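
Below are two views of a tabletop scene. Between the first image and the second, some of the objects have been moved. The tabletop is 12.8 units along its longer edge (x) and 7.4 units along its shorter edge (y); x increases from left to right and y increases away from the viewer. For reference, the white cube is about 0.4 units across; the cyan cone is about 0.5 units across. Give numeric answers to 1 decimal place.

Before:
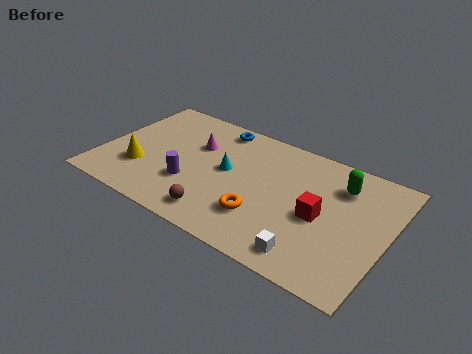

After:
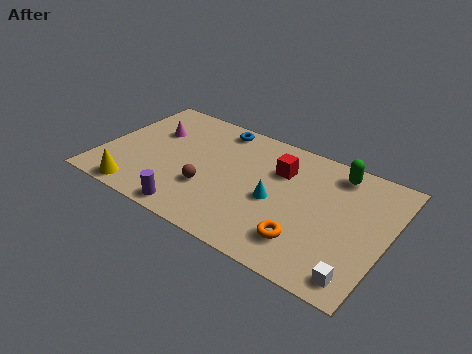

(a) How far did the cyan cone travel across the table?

2.4

From (5.6, 4.0) to (7.9, 3.3), the cyan cone covered √(2.3² + 0.7²) ≈ 2.4 units.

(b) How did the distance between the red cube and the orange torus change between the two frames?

+1.2

The distance was about 2.7 in the first image and 3.9 in the second, so they moved 1.2 units further apart.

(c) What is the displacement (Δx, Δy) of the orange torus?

(2.0, -0.4)

The orange torus was at about (7.5, 2.1) and moved to about (9.5, 1.7).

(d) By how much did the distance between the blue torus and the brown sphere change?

-1.4

They were about 5.4 units apart before and 4.0 after — 1.4 units closer together.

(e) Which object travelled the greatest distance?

the red cube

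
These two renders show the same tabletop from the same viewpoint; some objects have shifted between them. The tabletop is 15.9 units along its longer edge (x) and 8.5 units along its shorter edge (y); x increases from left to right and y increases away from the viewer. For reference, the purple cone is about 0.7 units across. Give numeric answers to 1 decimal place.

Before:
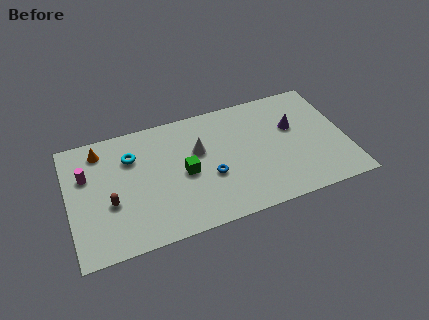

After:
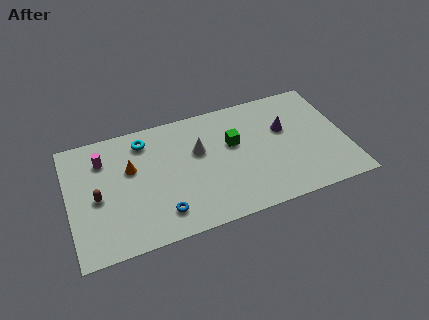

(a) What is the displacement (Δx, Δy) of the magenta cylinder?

(1.0, 0.8)

The magenta cylinder was at about (1.1, 5.6) and moved to about (2.1, 6.4).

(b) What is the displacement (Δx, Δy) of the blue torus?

(-2.9, -1.6)

From the two frames, the blue torus sits at roughly (8.0, 3.3) before and (5.1, 1.7) after.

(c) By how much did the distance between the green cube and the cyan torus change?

+1.7

Before: roughly 3.6 units apart; after: 5.3. That's 1.7 units further apart.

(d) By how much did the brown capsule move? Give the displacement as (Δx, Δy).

(-0.7, 0.6)

The brown capsule started near (2.3, 3.3) and ended near (1.6, 3.9).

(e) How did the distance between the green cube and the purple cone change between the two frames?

-3.5

Before: roughly 6.5 units apart; after: 3.0. That's 3.5 units closer together.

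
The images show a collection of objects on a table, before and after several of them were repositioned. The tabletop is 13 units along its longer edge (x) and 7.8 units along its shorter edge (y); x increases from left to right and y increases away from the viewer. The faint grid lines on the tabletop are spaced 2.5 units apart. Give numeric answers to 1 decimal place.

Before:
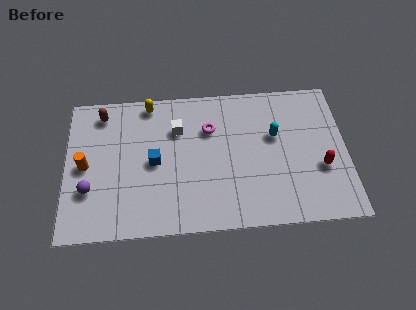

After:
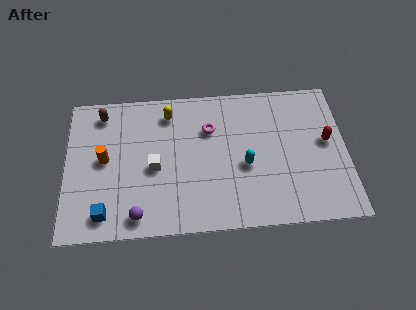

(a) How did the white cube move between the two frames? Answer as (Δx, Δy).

(-1.1, -2.0)

The white cube started near (5.2, 5.5) and ended near (4.1, 3.5).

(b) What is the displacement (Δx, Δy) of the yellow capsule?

(0.9, -0.6)

From the two frames, the yellow capsule sits at roughly (3.9, 7.0) before and (4.8, 6.4) after.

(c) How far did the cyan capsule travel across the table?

2.1

The cyan capsule moved from about (9.7, 4.8) to (8.3, 3.3), a distance of √(1.4² + 1.5²) ≈ 2.1.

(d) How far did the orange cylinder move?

0.9

From (0.9, 3.8) to (1.8, 4.1), the orange cylinder covered √(0.9² + 0.3²) ≈ 0.9 units.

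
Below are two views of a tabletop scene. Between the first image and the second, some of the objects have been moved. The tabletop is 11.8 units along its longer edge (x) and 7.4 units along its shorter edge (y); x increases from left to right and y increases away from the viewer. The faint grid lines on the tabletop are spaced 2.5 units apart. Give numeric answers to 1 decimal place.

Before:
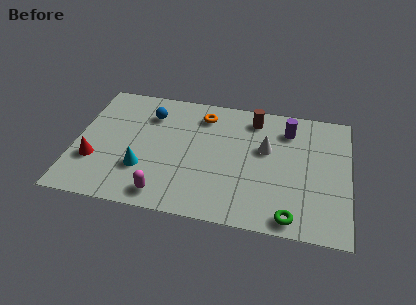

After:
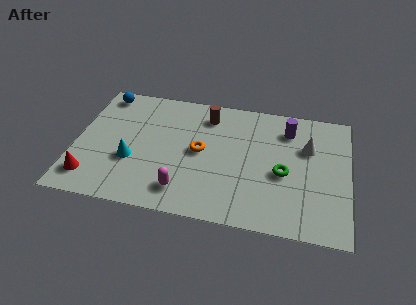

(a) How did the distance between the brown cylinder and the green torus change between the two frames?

-1.3

Before: roughly 5.7 units apart; after: 4.4. That's 1.3 units closer together.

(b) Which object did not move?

the purple cylinder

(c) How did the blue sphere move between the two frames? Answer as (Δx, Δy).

(-2.1, 0.9)

The blue sphere started near (3.1, 5.6) and ended near (1.0, 6.5).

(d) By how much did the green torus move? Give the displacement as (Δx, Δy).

(-0.4, 2.4)

The green torus started near (9.4, 0.8) and ended near (9.0, 3.2).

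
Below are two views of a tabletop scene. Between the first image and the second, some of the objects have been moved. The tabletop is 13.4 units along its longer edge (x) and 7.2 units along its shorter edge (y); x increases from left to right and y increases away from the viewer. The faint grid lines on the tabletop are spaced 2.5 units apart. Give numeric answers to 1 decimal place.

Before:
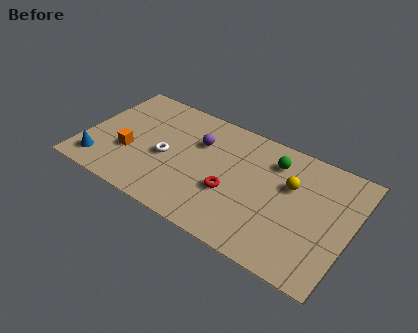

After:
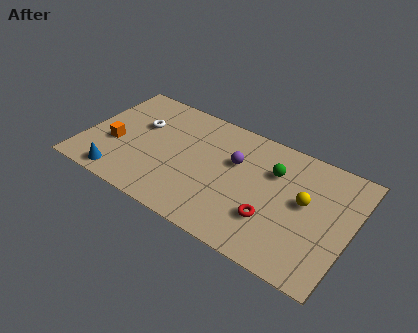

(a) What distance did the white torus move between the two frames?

2.1

The white torus moved from about (4.2, 3.2) to (2.6, 4.6), a distance of √(1.6² + 1.4²) ≈ 2.1.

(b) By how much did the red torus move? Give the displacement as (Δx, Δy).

(2.1, -0.5)

The red torus started near (7.6, 2.7) and ended near (9.7, 2.2).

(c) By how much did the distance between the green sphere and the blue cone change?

-1.0

The distance was about 9.3 in the first image and 8.3 in the second, so they moved 1.0 units closer together.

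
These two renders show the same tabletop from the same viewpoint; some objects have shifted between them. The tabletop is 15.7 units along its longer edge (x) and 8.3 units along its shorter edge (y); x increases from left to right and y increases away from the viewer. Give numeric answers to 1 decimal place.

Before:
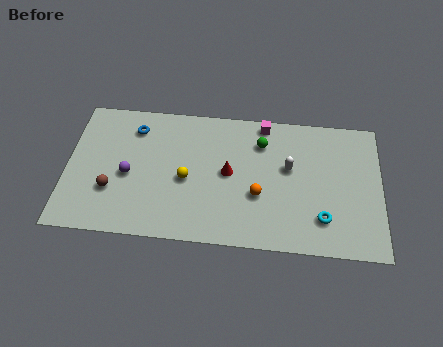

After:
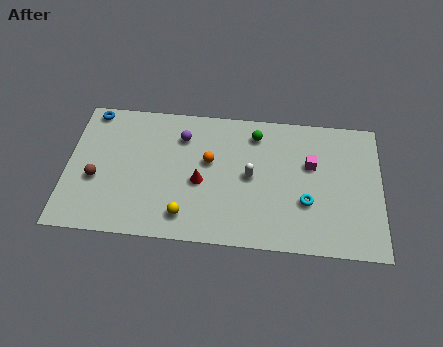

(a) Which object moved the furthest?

the purple sphere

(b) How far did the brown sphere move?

1.0

The brown sphere moved from about (2.3, 2.7) to (1.5, 3.3), a distance of √(0.8² + 0.6²) ≈ 1.0.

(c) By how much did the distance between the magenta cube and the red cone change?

+2.1

The distance was about 3.6 in the first image and 5.7 in the second, so they moved 2.1 units further apart.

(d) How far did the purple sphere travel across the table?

3.7

From (3.1, 3.7) to (5.7, 6.3), the purple sphere covered √(2.6² + 2.6²) ≈ 3.7 units.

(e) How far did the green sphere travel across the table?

0.6

The green sphere was near (9.7, 6.3) before and (9.4, 6.8) after, so it travelled √(0.3² + 0.5²) ≈ 0.6 units.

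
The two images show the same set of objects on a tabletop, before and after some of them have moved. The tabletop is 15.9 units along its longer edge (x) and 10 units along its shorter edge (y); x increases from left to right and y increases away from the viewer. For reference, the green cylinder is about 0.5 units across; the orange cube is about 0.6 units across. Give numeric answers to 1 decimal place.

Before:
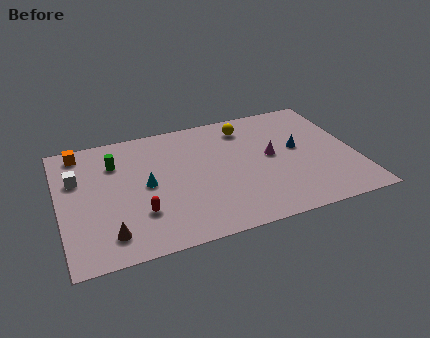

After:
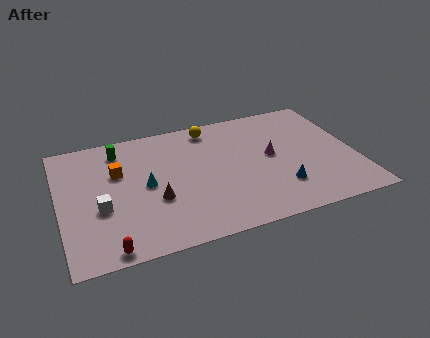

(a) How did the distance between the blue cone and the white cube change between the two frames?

-2.4

Before: roughly 12.0 units apart; after: 9.6. That's 2.4 units closer together.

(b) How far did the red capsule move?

2.8

From (4.1, 2.9) to (2.3, 0.8), the red capsule covered √(1.8² + 2.1²) ≈ 2.8 units.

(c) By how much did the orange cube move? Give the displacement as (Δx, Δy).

(1.9, -2.3)

The orange cube started near (1.3, 8.8) and ended near (3.2, 6.5).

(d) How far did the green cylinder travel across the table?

1.0

The green cylinder was near (3.1, 7.3) before and (3.4, 8.3) after, so it travelled √(0.3² + 1.0²) ≈ 1.0 units.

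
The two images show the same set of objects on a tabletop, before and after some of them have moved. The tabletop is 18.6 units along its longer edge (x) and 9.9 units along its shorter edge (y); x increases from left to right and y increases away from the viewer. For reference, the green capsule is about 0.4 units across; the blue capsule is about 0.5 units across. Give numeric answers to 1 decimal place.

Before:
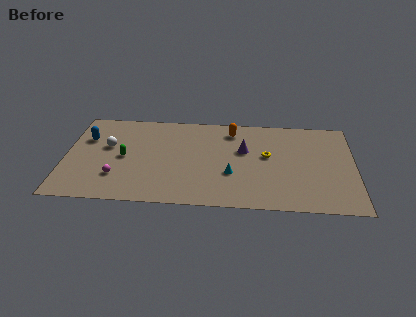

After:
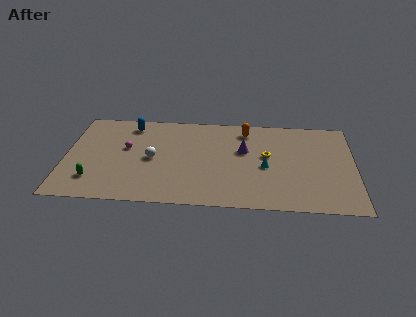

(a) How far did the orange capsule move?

0.9

The orange capsule moved from about (10.7, 8.2) to (11.6, 8.3), a distance of √(0.9² + 0.1²) ≈ 0.9.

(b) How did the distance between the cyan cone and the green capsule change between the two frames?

+4.2

The distance was about 7.0 in the first image and 11.2 in the second, so they moved 4.2 units further apart.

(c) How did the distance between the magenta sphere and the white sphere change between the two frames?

-1.3

The distance was about 3.3 in the first image and 2.0 in the second, so they moved 1.3 units closer together.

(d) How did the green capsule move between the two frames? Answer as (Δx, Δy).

(-1.9, -2.5)

From the two frames, the green capsule sits at roughly (3.8, 4.8) before and (1.9, 2.3) after.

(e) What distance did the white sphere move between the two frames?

3.1

From (2.7, 5.9) to (5.6, 4.8), the white sphere covered √(2.9² + 1.1²) ≈ 3.1 units.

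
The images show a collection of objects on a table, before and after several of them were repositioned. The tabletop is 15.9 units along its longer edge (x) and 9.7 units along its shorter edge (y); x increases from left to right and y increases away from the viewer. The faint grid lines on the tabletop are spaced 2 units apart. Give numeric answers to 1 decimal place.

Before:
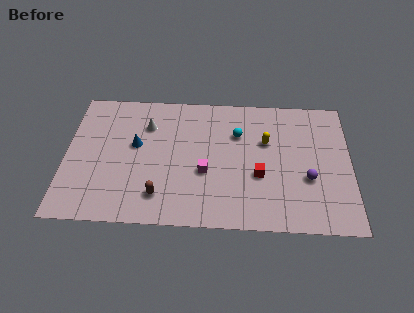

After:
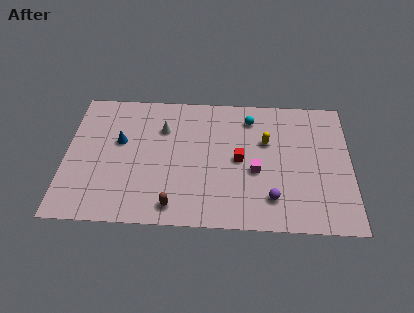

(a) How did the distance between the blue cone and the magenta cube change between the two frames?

+3.5

Before: roughly 4.3 units apart; after: 7.8. That's 3.5 units further apart.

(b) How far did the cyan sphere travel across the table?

1.4

The cyan sphere was near (9.6, 6.7) before and (10.3, 7.9) after, so it travelled √(0.7² + 1.2²) ≈ 1.4 units.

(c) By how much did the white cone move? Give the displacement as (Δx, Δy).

(0.9, -0.2)

The white cone started near (4.5, 7.1) and ended near (5.4, 6.9).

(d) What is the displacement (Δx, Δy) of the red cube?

(-1.1, 1.1)

The red cube started near (10.8, 3.7) and ended near (9.7, 4.8).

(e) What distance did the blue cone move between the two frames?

0.9

The blue cone moved from about (3.9, 5.6) to (3.0, 5.8), a distance of √(0.9² + 0.2²) ≈ 0.9.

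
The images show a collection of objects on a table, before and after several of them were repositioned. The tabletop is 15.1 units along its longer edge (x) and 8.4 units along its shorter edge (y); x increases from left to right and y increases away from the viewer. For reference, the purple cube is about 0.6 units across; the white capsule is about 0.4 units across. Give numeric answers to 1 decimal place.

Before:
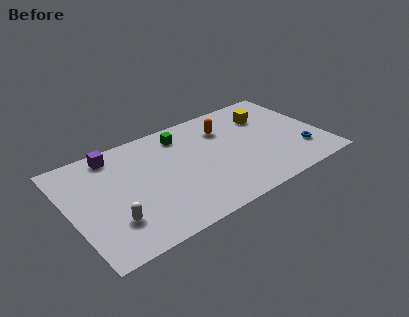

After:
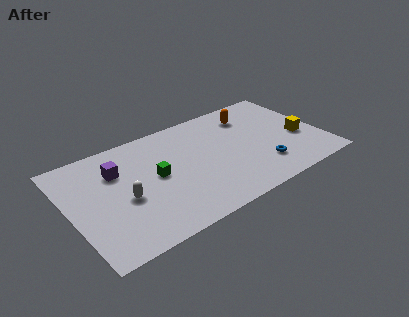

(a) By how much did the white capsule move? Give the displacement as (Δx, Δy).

(0.9, 1.3)

The white capsule started near (2.2, 2.3) and ended near (3.1, 3.6).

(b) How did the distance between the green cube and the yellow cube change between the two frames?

+3.6

Before: roughly 5.2 units apart; after: 8.8. That's 3.6 units further apart.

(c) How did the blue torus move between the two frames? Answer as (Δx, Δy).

(-2.4, -0.1)

From the two frames, the blue torus sits at roughly (13.6, 2.2) before and (11.2, 2.1) after.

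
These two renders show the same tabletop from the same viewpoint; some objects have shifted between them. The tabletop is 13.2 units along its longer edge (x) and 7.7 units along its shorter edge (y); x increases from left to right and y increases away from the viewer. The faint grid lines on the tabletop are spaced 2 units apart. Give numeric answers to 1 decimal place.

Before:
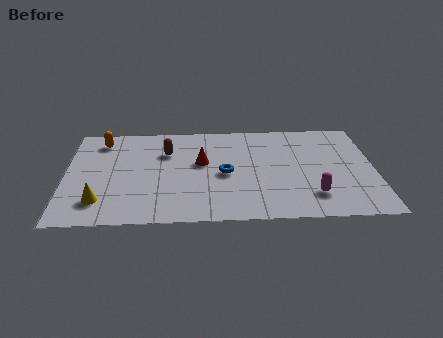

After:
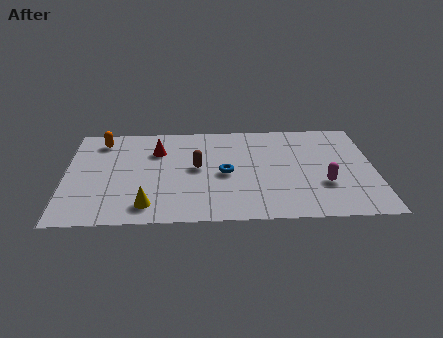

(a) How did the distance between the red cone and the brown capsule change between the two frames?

+0.5

Before: roughly 1.7 units apart; after: 2.2. That's 0.5 units further apart.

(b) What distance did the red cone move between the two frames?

2.1

The red cone moved from about (5.8, 4.5) to (3.9, 5.5), a distance of √(1.9² + 1.0²) ≈ 2.1.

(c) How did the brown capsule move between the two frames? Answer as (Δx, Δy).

(1.3, -1.3)

From the two frames, the brown capsule sits at roughly (4.3, 5.4) before and (5.6, 4.1) after.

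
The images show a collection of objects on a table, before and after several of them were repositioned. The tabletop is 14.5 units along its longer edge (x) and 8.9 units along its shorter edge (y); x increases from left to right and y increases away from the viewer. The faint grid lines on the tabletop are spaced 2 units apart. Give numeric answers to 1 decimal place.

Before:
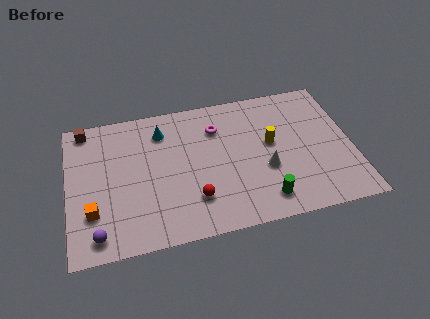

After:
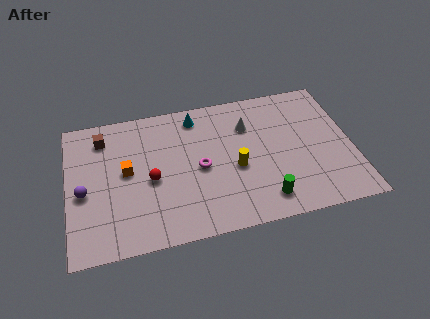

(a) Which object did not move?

the green cylinder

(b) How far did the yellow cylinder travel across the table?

2.2

The yellow cylinder was near (10.4, 5.0) before and (8.5, 3.8) after, so it travelled √(1.9² + 1.2²) ≈ 2.2 units.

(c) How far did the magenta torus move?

2.6

From (7.7, 6.6) to (6.7, 4.2), the magenta torus covered √(1.0² + 2.4²) ≈ 2.6 units.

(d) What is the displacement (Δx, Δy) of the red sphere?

(-2.1, 1.7)

The red sphere was at about (6.3, 2.3) and moved to about (4.2, 4.0).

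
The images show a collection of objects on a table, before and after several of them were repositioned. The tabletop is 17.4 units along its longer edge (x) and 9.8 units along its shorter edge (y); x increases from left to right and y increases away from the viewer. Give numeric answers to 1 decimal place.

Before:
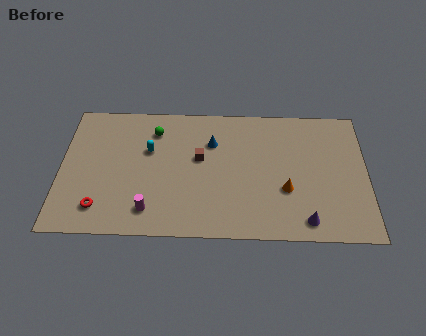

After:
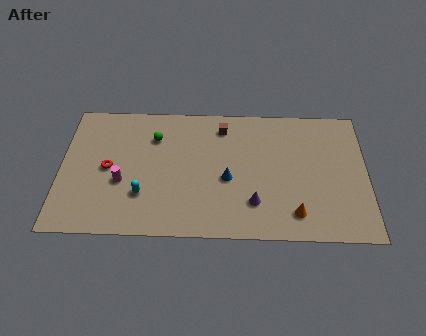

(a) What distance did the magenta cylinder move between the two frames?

2.6

From (5.1, 1.8) to (3.5, 3.8), the magenta cylinder covered √(1.6² + 2.0²) ≈ 2.6 units.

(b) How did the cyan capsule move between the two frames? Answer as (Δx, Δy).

(-0.3, -3.3)

The cyan capsule started near (5.0, 6.2) and ended near (4.7, 2.9).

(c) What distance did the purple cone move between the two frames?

3.1

The purple cone moved from about (13.9, 1.3) to (11.0, 2.5), a distance of √(2.9² + 1.2²) ≈ 3.1.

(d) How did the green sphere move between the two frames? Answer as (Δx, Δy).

(0.0, -0.5)

From the two frames, the green sphere sits at roughly (5.3, 7.7) before and (5.3, 7.2) after.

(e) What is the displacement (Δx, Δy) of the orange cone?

(0.5, -1.7)

The orange cone started near (12.8, 3.5) and ended near (13.3, 1.8).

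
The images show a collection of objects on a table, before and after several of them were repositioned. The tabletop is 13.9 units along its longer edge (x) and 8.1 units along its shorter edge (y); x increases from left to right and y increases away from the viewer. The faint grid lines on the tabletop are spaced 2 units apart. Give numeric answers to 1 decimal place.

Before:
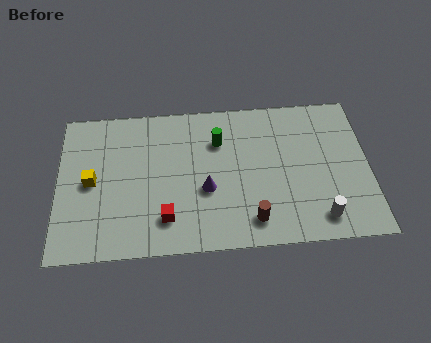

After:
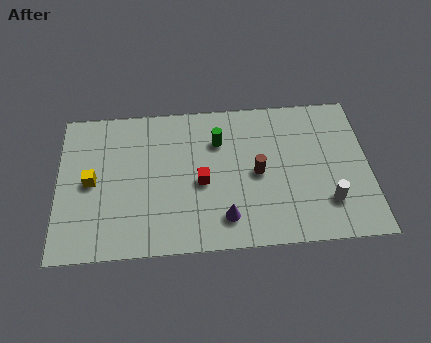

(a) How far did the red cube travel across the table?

2.4

From (4.8, 1.8) to (6.4, 3.6), the red cube covered √(1.6² + 1.8²) ≈ 2.4 units.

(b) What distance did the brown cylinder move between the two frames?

2.5

The brown cylinder was near (8.6, 1.4) before and (8.9, 3.9) after, so it travelled √(0.3² + 2.5²) ≈ 2.5 units.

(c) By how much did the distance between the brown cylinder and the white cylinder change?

+0.6

The distance was about 3.0 in the first image and 3.6 in the second, so they moved 0.6 units further apart.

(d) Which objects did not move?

the green cylinder and the yellow cube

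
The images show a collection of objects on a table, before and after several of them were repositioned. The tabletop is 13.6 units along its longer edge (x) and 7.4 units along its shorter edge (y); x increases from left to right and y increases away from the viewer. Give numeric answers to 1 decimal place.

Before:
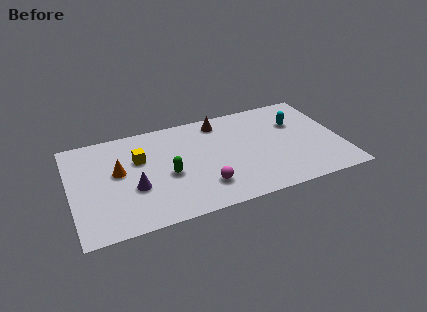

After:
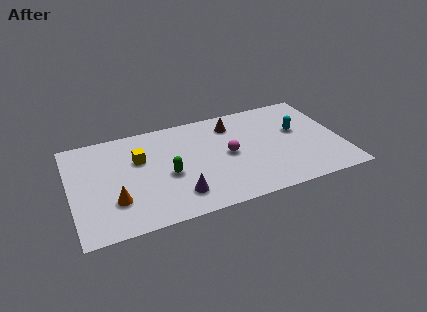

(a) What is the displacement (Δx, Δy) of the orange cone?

(-0.3, -2.0)

The orange cone was at about (2.4, 4.2) and moved to about (2.1, 2.2).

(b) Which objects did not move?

the green capsule and the yellow cube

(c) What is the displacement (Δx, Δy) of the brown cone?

(0.6, -0.4)

The brown cone started near (7.7, 6.3) and ended near (8.3, 5.9).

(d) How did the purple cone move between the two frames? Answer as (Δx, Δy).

(2.1, -1.2)

From the two frames, the purple cone sits at roughly (3.1, 2.8) before and (5.2, 1.6) after.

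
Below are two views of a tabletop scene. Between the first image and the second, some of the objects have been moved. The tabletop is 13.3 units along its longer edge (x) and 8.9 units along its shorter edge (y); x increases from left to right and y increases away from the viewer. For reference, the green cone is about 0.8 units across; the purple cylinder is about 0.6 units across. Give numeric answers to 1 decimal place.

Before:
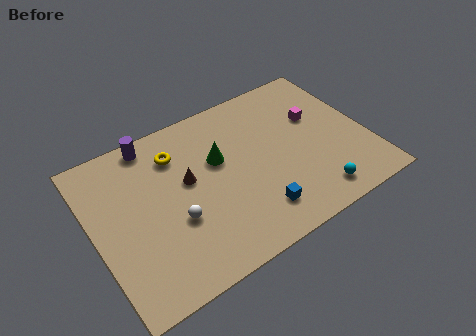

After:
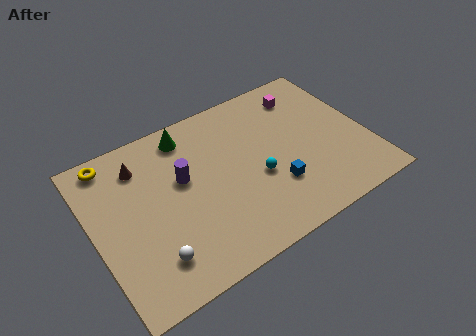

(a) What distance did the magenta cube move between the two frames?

1.6

From (11.1, 5.6) to (10.8, 7.2), the magenta cube covered √(0.3² + 1.6²) ≈ 1.6 units.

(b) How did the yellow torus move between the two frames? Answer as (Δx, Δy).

(-3.0, 1.1)

The yellow torus was at about (4.3, 6.8) and moved to about (1.3, 7.9).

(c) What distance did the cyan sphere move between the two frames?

3.3

The cyan sphere was near (10.2, 1.3) before and (7.8, 3.6) after, so it travelled √(2.4² + 2.3²) ≈ 3.3 units.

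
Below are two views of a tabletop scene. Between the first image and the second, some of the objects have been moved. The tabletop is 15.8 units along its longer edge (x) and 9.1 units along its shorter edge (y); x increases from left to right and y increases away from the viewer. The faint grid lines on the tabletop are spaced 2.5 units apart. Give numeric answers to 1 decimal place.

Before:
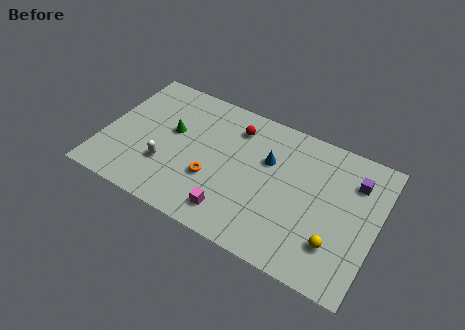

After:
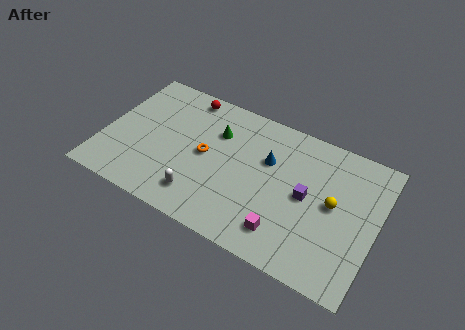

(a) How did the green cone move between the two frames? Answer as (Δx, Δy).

(2.5, 1.1)

The green cone started near (3.8, 5.3) and ended near (6.3, 6.4).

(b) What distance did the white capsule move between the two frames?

2.5

From (3.8, 2.9) to (6.0, 1.8), the white capsule covered √(2.2² + 1.1²) ≈ 2.5 units.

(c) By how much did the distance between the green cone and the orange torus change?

-1.6

Before: roughly 3.4 units apart; after: 1.8. That's 1.6 units closer together.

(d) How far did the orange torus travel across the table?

1.5

The orange torus moved from about (6.5, 3.2) to (5.9, 4.6), a distance of √(0.6² + 1.4²) ≈ 1.5.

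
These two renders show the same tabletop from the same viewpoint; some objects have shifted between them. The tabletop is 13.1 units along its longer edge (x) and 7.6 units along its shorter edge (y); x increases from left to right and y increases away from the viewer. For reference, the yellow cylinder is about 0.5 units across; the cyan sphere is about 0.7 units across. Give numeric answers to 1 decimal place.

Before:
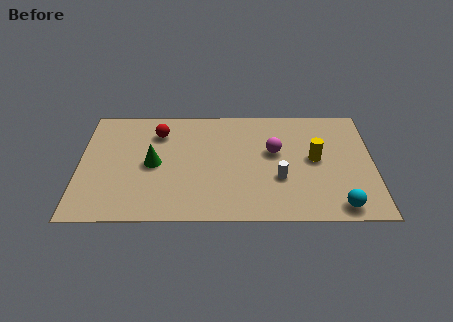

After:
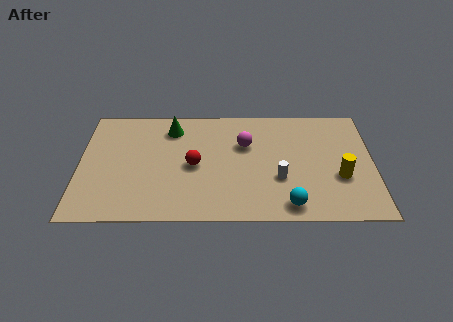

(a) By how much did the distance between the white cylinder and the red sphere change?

-2.3

They were about 6.2 units apart before and 3.9 after — 2.3 units closer together.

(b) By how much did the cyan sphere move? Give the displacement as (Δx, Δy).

(-2.2, 0.1)

The cyan sphere was at about (11.5, 0.9) and moved to about (9.3, 1.0).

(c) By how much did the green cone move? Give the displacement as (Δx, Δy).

(0.8, 2.4)

The green cone started near (3.3, 3.7) and ended near (4.1, 6.1).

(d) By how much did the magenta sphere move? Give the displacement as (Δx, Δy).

(-1.3, 0.5)

The magenta sphere started near (8.7, 4.5) and ended near (7.4, 5.0).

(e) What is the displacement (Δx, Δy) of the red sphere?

(1.6, -2.2)

From the two frames, the red sphere sits at roughly (3.5, 5.8) before and (5.1, 3.6) after.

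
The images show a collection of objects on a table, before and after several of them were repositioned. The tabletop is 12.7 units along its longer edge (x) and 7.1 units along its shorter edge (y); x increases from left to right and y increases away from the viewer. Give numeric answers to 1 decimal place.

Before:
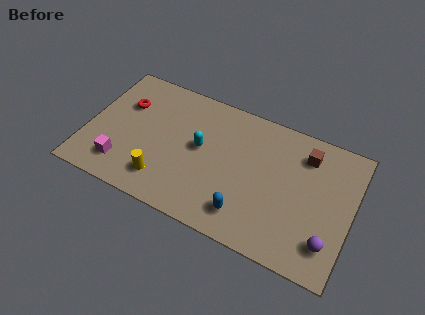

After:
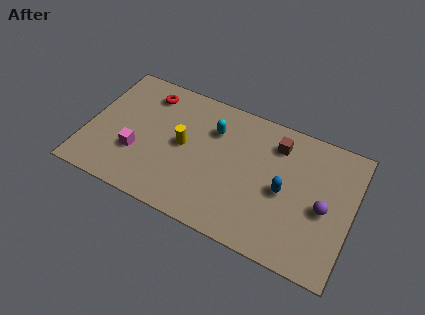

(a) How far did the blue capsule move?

2.5

The blue capsule moved from about (7.9, 1.4) to (9.5, 3.3), a distance of √(1.6² + 1.9²) ≈ 2.5.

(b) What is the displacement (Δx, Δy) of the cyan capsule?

(0.5, 1.2)

The cyan capsule started near (5.4, 3.9) and ended near (5.9, 5.1).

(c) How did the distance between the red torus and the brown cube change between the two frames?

-2.4

Before: roughly 8.7 units apart; after: 6.3. That's 2.4 units closer together.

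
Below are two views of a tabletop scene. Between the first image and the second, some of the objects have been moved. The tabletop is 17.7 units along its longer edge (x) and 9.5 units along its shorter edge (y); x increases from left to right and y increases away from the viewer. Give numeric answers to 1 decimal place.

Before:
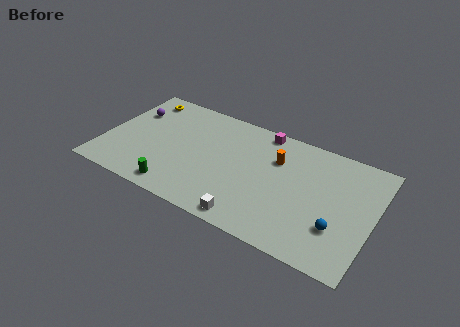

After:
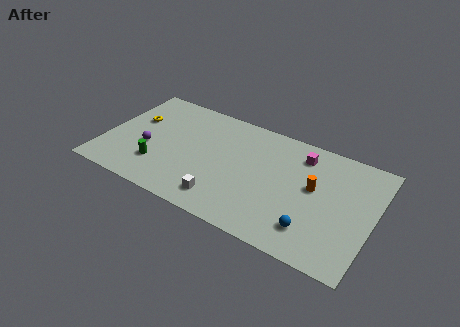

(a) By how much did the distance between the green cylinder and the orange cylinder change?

+2.4

Before: roughly 8.0 units apart; after: 10.4. That's 2.4 units further apart.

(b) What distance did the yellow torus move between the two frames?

2.1

The yellow torus moved from about (1.8, 8.1) to (1.7, 6.0), a distance of √(0.1² + 2.1²) ≈ 2.1.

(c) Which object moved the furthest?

the purple sphere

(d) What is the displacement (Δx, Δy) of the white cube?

(-1.9, 0.7)

From the two frames, the white cube sits at roughly (10.2, 1.0) before and (8.3, 1.7) after.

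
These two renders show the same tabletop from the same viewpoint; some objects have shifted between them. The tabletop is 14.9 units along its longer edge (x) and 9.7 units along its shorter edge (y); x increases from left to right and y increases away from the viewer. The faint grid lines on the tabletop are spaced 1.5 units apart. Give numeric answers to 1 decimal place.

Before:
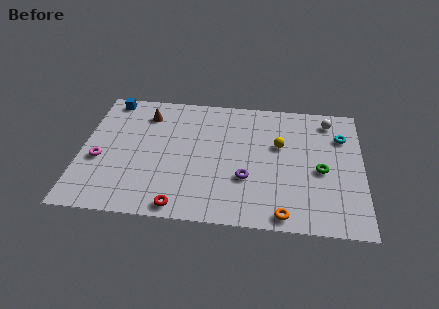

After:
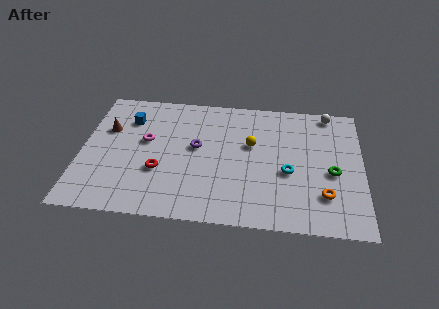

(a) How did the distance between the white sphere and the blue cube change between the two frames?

-1.0

The distance was about 11.8 in the first image and 10.8 in the second, so they moved 1.0 units closer together.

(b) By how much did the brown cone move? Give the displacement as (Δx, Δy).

(-2.0, -1.4)

From the two frames, the brown cone sits at roughly (3.3, 7.7) before and (1.3, 6.3) after.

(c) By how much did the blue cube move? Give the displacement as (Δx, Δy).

(1.1, -1.5)

The blue cube was at about (1.3, 8.7) and moved to about (2.4, 7.2).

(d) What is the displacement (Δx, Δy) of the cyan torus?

(-2.8, -3.0)

The cyan torus was at about (13.8, 7.0) and moved to about (11.0, 4.0).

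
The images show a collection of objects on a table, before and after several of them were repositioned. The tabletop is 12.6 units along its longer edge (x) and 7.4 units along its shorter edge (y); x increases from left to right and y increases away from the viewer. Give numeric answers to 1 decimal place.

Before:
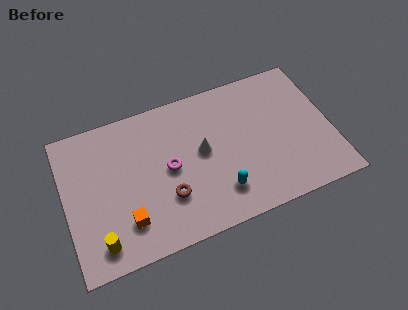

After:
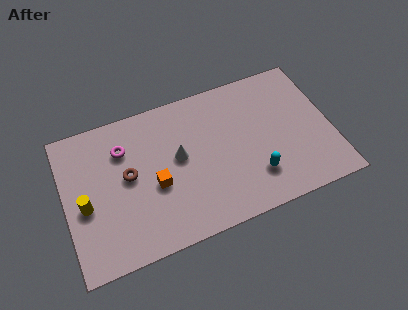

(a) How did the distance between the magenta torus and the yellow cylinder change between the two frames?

-1.3

They were about 4.3 units apart before and 3.0 after — 1.3 units closer together.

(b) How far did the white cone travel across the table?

1.1

From (6.5, 4.0) to (5.4, 4.1), the white cone covered √(1.1² + 0.1²) ≈ 1.1 units.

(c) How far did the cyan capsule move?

1.7

From (7.1, 1.7) to (8.8, 1.9), the cyan capsule covered √(1.7² + 0.2²) ≈ 1.7 units.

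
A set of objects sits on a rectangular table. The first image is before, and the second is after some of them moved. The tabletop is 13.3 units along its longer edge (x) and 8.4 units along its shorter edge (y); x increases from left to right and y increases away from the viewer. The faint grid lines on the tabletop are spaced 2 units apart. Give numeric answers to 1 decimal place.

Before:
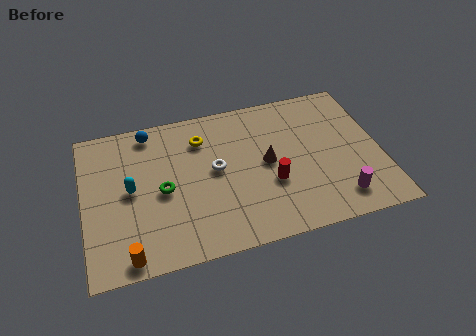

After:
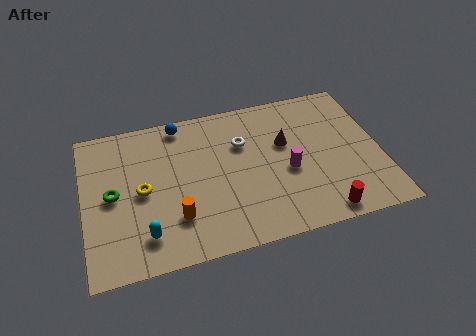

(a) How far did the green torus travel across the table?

2.2

The green torus moved from about (3.5, 3.9) to (1.3, 4.2), a distance of √(2.2² + 0.3²) ≈ 2.2.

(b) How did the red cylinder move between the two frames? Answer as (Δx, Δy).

(2.1, -2.2)

From the two frames, the red cylinder sits at roughly (8.3, 3.1) before and (10.4, 0.9) after.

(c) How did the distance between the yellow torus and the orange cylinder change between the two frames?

-4.4

Before: roughly 6.7 units apart; after: 2.3. That's 4.4 units closer together.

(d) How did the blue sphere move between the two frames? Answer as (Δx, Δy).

(1.4, 0.1)

The blue sphere started near (3.1, 7.4) and ended near (4.5, 7.5).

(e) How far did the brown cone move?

1.3

From (8.2, 4.3) to (9.1, 5.2), the brown cone covered √(0.9² + 0.9²) ≈ 1.3 units.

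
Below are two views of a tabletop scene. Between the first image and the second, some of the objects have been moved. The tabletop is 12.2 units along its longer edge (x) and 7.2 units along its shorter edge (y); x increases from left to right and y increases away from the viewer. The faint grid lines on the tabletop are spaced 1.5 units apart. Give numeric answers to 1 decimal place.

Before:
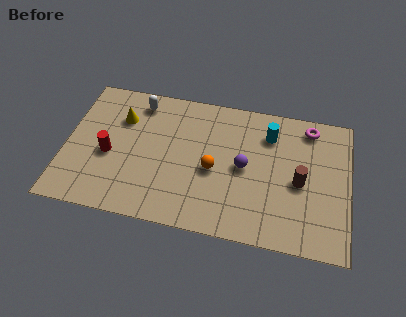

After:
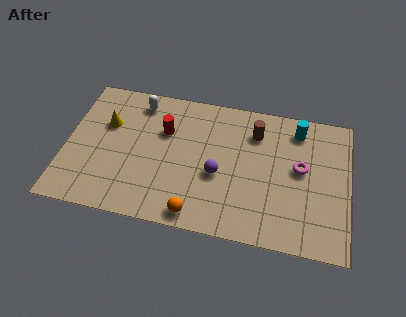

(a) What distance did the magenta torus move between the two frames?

2.2

The magenta torus moved from about (10.4, 6.2) to (10.1, 4.0), a distance of √(0.3² + 2.2²) ≈ 2.2.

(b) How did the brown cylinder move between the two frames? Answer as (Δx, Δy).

(-2.0, 2.2)

The brown cylinder started near (10.1, 3.3) and ended near (8.1, 5.5).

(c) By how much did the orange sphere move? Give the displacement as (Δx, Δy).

(-0.6, -2.4)

The orange sphere was at about (6.4, 3.2) and moved to about (5.8, 0.8).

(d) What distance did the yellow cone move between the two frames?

0.7

The yellow cone was near (2.3, 5.1) before and (1.7, 4.7) after, so it travelled √(0.6² + 0.4²) ≈ 0.7 units.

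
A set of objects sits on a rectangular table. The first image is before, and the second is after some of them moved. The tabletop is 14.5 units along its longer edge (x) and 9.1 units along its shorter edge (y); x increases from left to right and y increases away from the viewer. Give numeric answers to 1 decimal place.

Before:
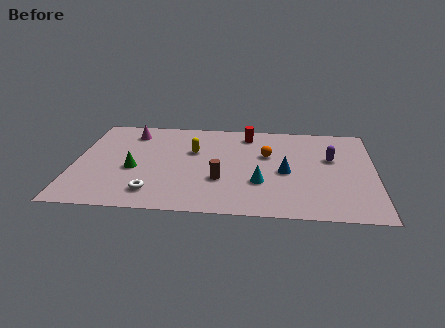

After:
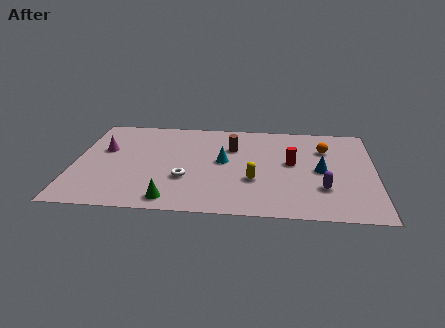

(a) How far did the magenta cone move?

2.2

The magenta cone moved from about (2.6, 7.4) to (1.4, 5.6), a distance of √(1.2² + 1.8²) ≈ 2.2.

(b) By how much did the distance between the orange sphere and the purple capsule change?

+0.7

They were about 3.1 units apart before and 3.8 after — 0.7 units further apart.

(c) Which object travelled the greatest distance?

the yellow capsule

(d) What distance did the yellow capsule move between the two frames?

4.0

The yellow capsule moved from about (5.7, 5.8) to (8.7, 3.2), a distance of √(3.0² + 2.6²) ≈ 4.0.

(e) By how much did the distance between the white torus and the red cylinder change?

-2.0

They were about 7.4 units apart before and 5.4 after — 2.0 units closer together.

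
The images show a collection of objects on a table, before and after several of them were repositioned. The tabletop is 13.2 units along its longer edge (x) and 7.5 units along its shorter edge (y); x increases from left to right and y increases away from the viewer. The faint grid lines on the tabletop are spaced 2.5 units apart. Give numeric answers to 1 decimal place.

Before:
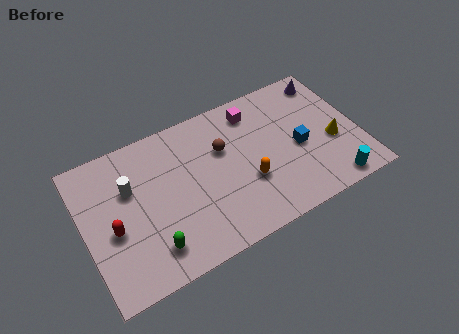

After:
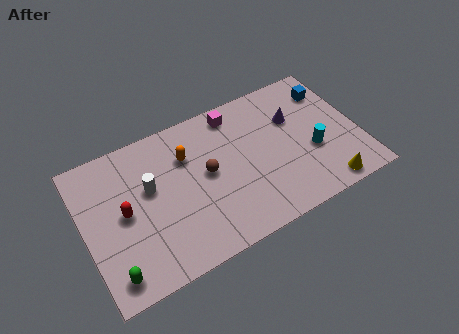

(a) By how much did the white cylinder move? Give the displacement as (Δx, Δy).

(0.9, -0.4)

The white cylinder was at about (2.3, 4.9) and moved to about (3.2, 4.5).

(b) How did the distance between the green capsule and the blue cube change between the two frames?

+4.5

The distance was about 7.6 in the first image and 12.1 in the second, so they moved 4.5 units further apart.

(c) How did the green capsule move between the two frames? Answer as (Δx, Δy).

(-1.9, -0.4)

The green capsule was at about (2.9, 1.5) and moved to about (1.0, 1.1).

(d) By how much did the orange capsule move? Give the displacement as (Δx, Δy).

(-2.6, 2.6)

The orange capsule started near (7.7, 2.7) and ended near (5.1, 5.3).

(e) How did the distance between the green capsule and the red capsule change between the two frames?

+0.5

The distance was about 2.3 in the first image and 2.8 in the second, so they moved 0.5 units further apart.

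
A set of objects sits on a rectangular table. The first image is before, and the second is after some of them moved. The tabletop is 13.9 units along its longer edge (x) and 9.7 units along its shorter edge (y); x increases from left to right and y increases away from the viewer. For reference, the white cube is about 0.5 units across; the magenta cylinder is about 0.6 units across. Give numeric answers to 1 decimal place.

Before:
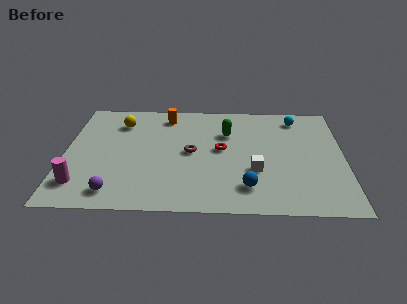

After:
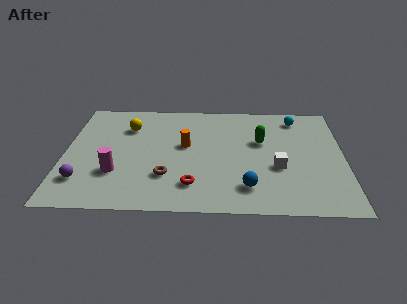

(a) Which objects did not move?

the blue sphere and the cyan sphere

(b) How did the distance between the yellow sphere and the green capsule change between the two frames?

+1.3

Before: roughly 5.5 units apart; after: 6.8. That's 1.3 units further apart.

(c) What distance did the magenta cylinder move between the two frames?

2.0

The magenta cylinder was near (0.9, 2.0) before and (2.6, 3.0) after, so it travelled √(1.7² + 1.0²) ≈ 2.0 units.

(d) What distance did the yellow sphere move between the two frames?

0.6

The yellow sphere was near (2.7, 7.5) before and (3.1, 7.1) after, so it travelled √(0.4² + 0.4²) ≈ 0.6 units.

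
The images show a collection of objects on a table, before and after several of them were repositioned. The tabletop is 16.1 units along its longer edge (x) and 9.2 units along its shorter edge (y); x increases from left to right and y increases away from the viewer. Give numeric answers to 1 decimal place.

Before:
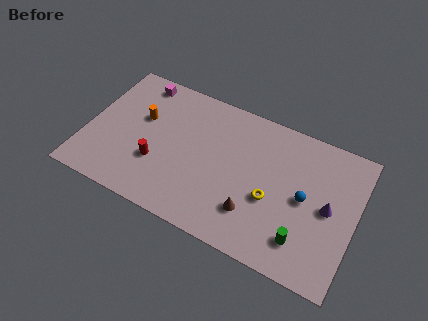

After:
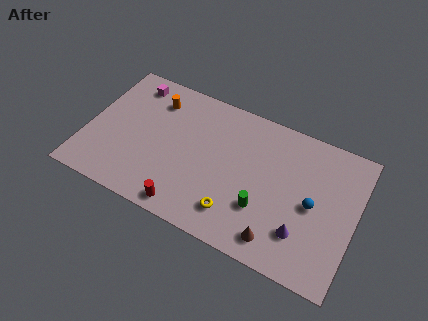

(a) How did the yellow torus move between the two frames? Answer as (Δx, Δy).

(-1.9, -1.8)

From the two frames, the yellow torus sits at roughly (11.2, 3.7) before and (9.3, 1.9) after.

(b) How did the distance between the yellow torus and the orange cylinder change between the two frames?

-0.6

Before: roughly 8.3 units apart; after: 7.7. That's 0.6 units closer together.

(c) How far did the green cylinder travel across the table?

2.7

From (13.3, 2.0) to (10.8, 2.9), the green cylinder covered √(2.5² + 0.9²) ≈ 2.7 units.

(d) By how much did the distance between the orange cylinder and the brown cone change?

+2.1

Before: roughly 7.9 units apart; after: 10.0. That's 2.1 units further apart.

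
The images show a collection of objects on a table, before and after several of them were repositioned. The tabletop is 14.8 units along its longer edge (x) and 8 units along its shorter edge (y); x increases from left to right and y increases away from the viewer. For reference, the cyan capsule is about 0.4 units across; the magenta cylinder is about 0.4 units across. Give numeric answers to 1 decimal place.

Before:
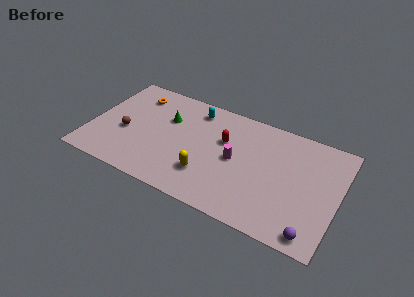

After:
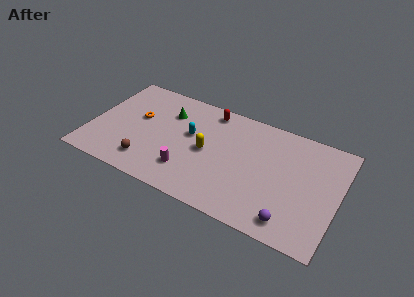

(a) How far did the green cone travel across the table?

0.5

The green cone moved from about (4.4, 5.3) to (4.4, 5.8), a distance of √(0.0² + 0.5²) ≈ 0.5.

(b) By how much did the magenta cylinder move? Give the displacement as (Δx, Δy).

(-2.6, -2.0)

The magenta cylinder was at about (8.7, 4.0) and moved to about (6.1, 2.0).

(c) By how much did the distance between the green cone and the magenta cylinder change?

-0.3

The distance was about 4.5 in the first image and 4.2 in the second, so they moved 0.3 units closer together.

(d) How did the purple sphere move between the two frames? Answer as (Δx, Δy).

(-1.3, 0.3)

The purple sphere was at about (13.6, 0.9) and moved to about (12.3, 1.2).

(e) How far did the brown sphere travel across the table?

2.3

The brown sphere moved from about (2.1, 3.3) to (3.7, 1.6), a distance of √(1.6² + 1.7²) ≈ 2.3.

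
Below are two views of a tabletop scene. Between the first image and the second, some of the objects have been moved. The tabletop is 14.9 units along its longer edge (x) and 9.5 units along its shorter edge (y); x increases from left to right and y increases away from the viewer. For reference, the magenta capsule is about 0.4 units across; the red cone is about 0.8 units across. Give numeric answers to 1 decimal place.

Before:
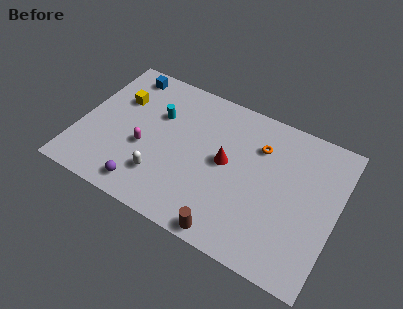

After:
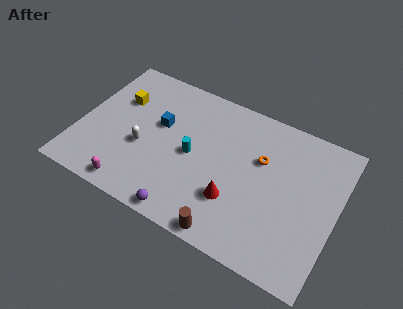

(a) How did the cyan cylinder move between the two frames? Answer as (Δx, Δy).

(2.3, -1.7)

The cyan cylinder started near (4.3, 6.3) and ended near (6.6, 4.6).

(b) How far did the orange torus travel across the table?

0.8

The orange torus was near (10.2, 6.9) before and (10.4, 6.1) after, so it travelled √(0.2² + 0.8²) ≈ 0.8 units.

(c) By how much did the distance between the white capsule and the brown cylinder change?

+1.8

Before: roughly 4.5 units apart; after: 6.3. That's 1.8 units further apart.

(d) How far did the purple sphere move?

2.5

From (4.3, 1.3) to (6.8, 0.8), the purple sphere covered √(2.5² + 0.5²) ≈ 2.5 units.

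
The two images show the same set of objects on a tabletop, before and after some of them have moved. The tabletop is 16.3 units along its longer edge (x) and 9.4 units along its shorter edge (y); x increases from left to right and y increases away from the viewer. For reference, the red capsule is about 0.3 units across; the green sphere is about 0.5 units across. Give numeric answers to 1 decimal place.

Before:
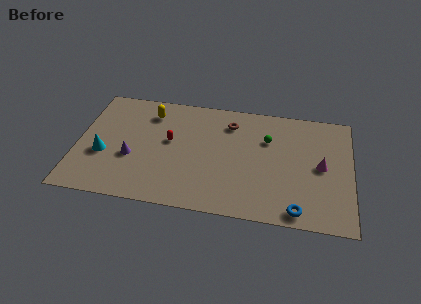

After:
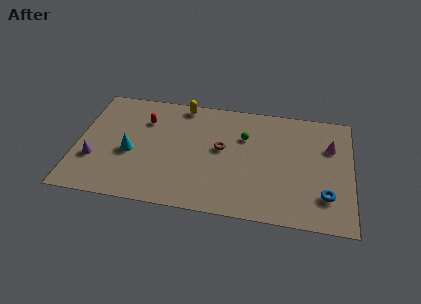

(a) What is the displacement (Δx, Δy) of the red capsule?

(-1.6, 1.5)

The red capsule was at about (5.5, 5.3) and moved to about (3.9, 6.8).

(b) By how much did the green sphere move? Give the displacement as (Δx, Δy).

(-1.4, 0.0)

From the two frames, the green sphere sits at roughly (11.3, 6.4) before and (9.9, 6.4) after.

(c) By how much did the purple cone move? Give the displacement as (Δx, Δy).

(-2.2, -0.5)

The purple cone was at about (3.3, 3.6) and moved to about (1.1, 3.1).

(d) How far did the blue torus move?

2.1

The blue torus moved from about (13.2, 1.0) to (14.8, 2.4), a distance of √(1.6² + 1.4²) ≈ 2.1.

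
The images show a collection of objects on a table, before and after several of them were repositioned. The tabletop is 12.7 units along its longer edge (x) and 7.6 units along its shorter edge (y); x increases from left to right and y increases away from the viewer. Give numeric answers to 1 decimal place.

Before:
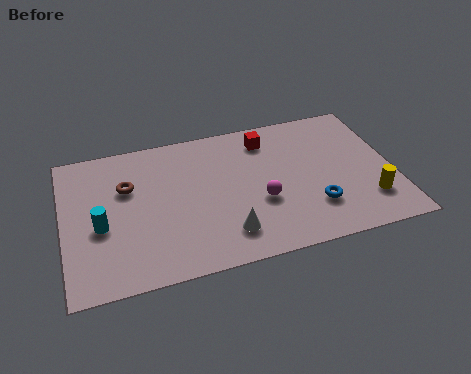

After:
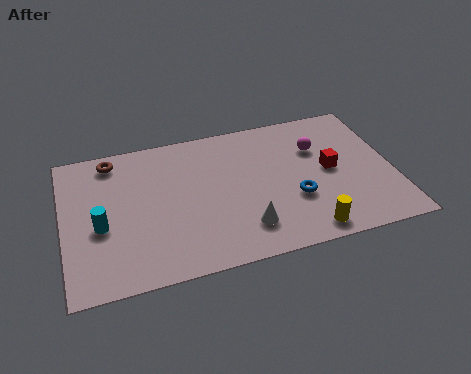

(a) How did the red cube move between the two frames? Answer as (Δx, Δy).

(2.3, -2.3)

The red cube started near (8.0, 6.2) and ended near (10.3, 3.9).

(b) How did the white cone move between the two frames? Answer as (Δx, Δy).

(0.7, 0.1)

The white cone started near (6.1, 1.6) and ended near (6.8, 1.7).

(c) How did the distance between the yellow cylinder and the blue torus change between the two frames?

-0.3

They were about 2.1 units apart before and 1.8 after — 0.3 units closer together.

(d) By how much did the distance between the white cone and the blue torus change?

-1.2

The distance was about 3.4 in the first image and 2.2 in the second, so they moved 1.2 units closer together.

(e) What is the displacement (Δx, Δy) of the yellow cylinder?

(-2.5, -1.0)

The yellow cylinder was at about (11.6, 1.9) and moved to about (9.1, 0.9).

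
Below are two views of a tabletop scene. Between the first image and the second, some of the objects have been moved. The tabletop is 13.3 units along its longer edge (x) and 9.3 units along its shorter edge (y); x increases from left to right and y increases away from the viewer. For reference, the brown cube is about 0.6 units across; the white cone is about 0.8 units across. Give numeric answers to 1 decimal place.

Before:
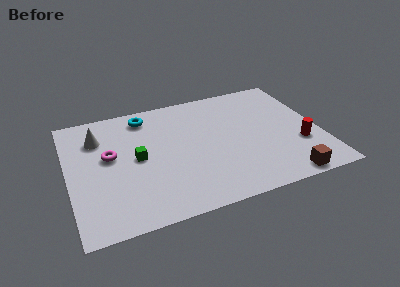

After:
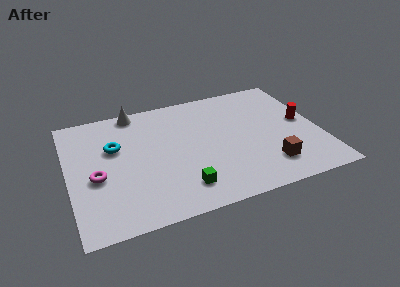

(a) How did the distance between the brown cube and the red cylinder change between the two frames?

+1.1

Before: roughly 2.5 units apart; after: 3.6. That's 1.1 units further apart.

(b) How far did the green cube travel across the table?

3.6

The green cube was near (3.6, 4.7) before and (5.7, 1.8) after, so it travelled √(2.1² + 2.9²) ≈ 3.6 units.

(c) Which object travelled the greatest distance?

the green cube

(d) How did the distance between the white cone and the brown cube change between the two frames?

-1.9

The distance was about 11.1 in the first image and 9.2 in the second, so they moved 1.9 units closer together.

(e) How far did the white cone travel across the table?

2.6

From (1.7, 6.9) to (3.8, 8.5), the white cone covered √(2.1² + 1.6²) ≈ 2.6 units.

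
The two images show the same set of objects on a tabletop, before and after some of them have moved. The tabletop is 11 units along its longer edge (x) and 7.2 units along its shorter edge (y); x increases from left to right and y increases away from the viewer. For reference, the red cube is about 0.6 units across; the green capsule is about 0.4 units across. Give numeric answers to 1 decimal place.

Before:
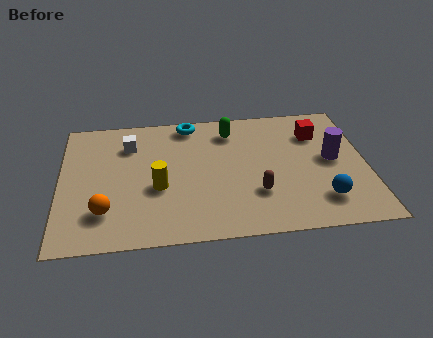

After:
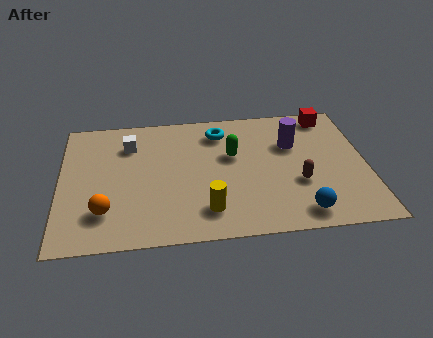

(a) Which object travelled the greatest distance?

the yellow cylinder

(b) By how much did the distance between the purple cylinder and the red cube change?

+0.5

They were about 1.6 units apart before and 2.1 after — 0.5 units further apart.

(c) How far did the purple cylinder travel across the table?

1.7

The purple cylinder moved from about (9.8, 3.8) to (8.4, 4.8), a distance of √(1.4² + 1.0²) ≈ 1.7.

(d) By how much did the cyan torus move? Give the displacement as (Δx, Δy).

(1.1, -0.6)

The cyan torus was at about (4.7, 6.4) and moved to about (5.8, 5.8).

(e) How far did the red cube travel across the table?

1.1

The red cube was near (9.3, 5.3) before and (9.8, 6.3) after, so it travelled √(0.5² + 1.0²) ≈ 1.1 units.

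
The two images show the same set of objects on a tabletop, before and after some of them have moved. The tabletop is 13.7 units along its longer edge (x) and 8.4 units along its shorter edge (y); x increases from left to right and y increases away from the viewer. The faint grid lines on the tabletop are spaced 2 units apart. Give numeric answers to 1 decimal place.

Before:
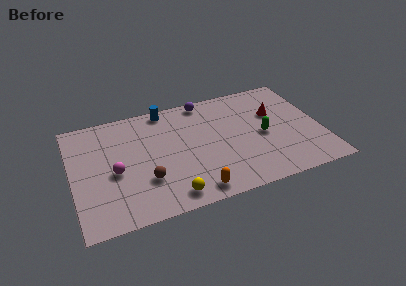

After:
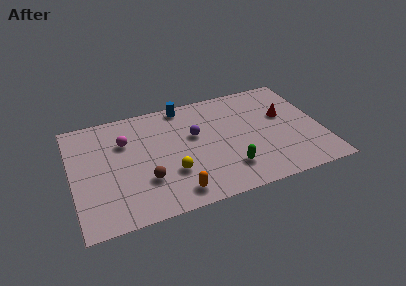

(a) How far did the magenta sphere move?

2.2

The magenta sphere moved from about (2.3, 3.7) to (3.0, 5.8), a distance of √(0.7² + 2.1²) ≈ 2.2.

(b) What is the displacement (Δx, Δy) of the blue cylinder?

(1.0, 0.0)

The blue cylinder was at about (5.4, 7.6) and moved to about (6.4, 7.6).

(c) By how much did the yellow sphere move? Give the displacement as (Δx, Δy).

(0.2, 1.6)

From the two frames, the yellow sphere sits at roughly (5.1, 1.1) before and (5.3, 2.7) after.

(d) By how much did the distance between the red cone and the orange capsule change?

+0.9

The distance was about 6.6 in the first image and 7.5 in the second, so they moved 0.9 units further apart.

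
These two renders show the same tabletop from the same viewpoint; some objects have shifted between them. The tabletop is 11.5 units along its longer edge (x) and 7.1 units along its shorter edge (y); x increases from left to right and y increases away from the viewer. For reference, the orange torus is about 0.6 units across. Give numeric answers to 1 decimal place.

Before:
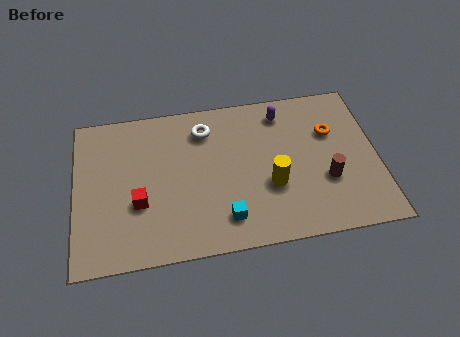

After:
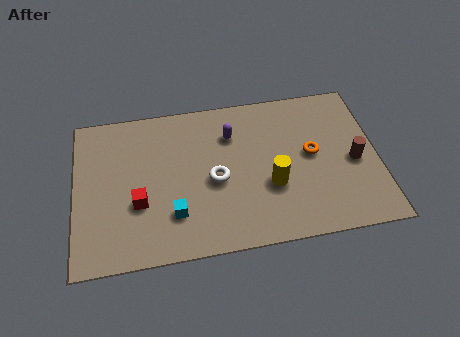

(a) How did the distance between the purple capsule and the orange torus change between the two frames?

+1.1

They were about 2.2 units apart before and 3.3 after — 1.1 units further apart.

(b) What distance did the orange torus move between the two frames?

1.2

From (9.8, 4.7) to (9.0, 3.8), the orange torus covered √(0.8² + 0.9²) ≈ 1.2 units.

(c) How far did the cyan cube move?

2.0

The cyan cube was near (5.6, 1.4) before and (3.7, 1.9) after, so it travelled √(1.9² + 0.5²) ≈ 2.0 units.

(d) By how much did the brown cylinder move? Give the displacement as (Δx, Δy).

(1.1, 0.7)

The brown cylinder was at about (9.5, 2.5) and moved to about (10.6, 3.2).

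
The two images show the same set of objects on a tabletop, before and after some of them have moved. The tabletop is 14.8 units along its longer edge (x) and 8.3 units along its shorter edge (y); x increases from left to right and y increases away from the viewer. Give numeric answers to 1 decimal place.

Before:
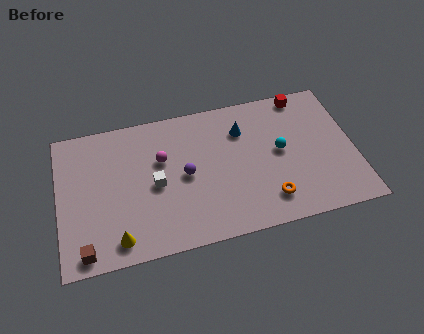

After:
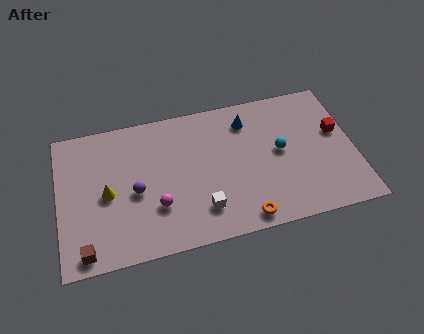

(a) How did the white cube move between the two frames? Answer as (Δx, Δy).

(2.2, -2.0)

From the two frames, the white cube sits at roughly (4.8, 3.9) before and (7.0, 1.9) after.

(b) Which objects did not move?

the brown cube and the cyan sphere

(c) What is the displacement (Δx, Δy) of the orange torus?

(-1.3, -0.8)

From the two frames, the orange torus sits at roughly (10.3, 1.7) before and (9.0, 0.9) after.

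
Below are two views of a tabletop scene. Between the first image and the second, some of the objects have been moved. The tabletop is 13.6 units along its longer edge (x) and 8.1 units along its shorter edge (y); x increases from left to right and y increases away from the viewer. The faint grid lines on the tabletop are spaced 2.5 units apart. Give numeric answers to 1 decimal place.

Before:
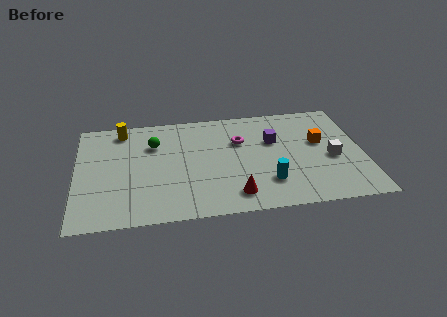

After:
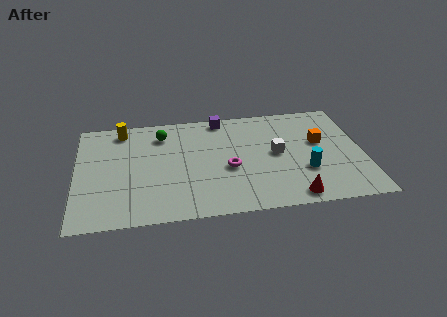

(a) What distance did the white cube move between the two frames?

2.7

The white cube moved from about (12.1, 3.5) to (9.5, 4.2), a distance of √(2.6² + 0.7²) ≈ 2.7.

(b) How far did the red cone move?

2.7

The red cone moved from about (7.4, 1.4) to (10.1, 0.9), a distance of √(2.7² + 0.5²) ≈ 2.7.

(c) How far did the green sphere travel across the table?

0.8

The green sphere moved from about (3.7, 5.7) to (4.1, 6.4), a distance of √(0.4² + 0.7²) ≈ 0.8.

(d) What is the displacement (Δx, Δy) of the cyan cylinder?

(1.8, 0.6)

The cyan cylinder was at about (9.0, 2.1) and moved to about (10.8, 2.7).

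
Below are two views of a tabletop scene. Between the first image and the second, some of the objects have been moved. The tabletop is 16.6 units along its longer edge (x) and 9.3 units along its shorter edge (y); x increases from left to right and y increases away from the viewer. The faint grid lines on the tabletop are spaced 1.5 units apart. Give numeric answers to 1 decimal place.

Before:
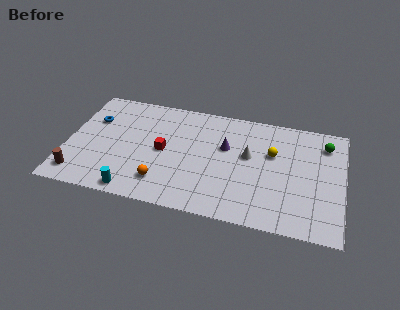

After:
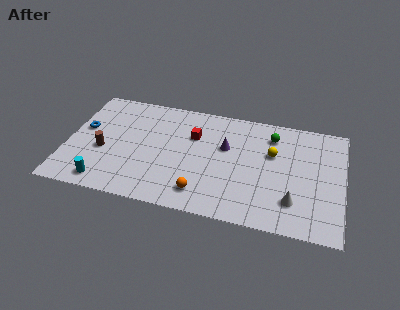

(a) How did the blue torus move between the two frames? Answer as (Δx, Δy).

(-0.5, -0.9)

From the two frames, the blue torus sits at roughly (1.4, 6.3) before and (0.9, 5.4) after.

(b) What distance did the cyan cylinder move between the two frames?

1.8

The cyan cylinder moved from about (4.3, 0.9) to (2.5, 1.2), a distance of √(1.8² + 0.3²) ≈ 1.8.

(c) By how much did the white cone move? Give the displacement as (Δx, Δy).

(2.8, -3.1)

From the two frames, the white cone sits at roughly (10.9, 5.4) before and (13.7, 2.3) after.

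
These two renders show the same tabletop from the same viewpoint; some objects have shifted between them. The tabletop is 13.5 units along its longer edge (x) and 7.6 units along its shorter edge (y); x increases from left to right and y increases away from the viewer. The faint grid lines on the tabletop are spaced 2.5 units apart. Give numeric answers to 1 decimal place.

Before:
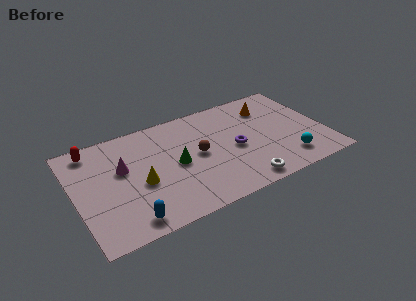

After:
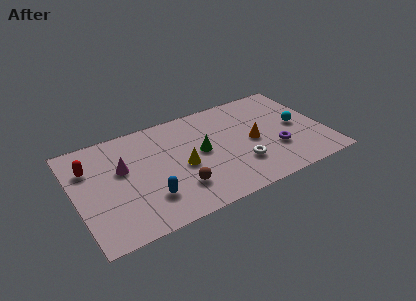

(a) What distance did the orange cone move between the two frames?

2.5

The orange cone moved from about (10.8, 5.8) to (9.6, 3.6), a distance of √(1.2² + 2.2²) ≈ 2.5.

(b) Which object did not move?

the magenta cone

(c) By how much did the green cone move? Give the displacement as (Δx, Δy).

(1.4, 0.3)

The green cone was at about (5.4, 3.7) and moved to about (6.8, 4.0).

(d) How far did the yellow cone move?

2.3

The yellow cone moved from about (3.4, 3.2) to (5.7, 3.4), a distance of √(2.3² + 0.2²) ≈ 2.3.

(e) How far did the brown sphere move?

2.3

The brown sphere was near (6.6, 3.9) before and (5.3, 2.0) after, so it travelled √(1.3² + 1.9²) ≈ 2.3 units.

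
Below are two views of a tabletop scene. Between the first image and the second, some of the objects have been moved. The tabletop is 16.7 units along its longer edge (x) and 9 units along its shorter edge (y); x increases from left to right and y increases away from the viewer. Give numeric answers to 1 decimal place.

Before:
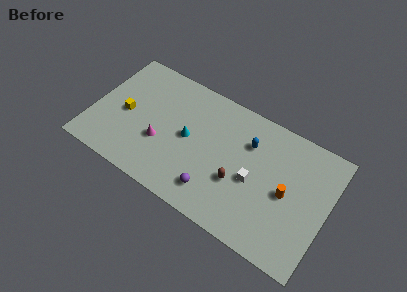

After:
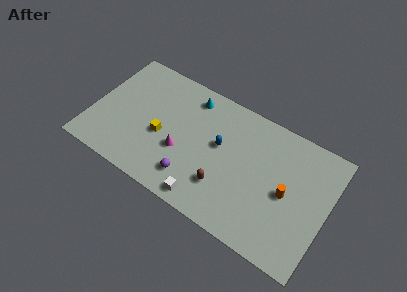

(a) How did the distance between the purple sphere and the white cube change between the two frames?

-1.8

The distance was about 3.3 in the first image and 1.5 in the second, so they moved 1.8 units closer together.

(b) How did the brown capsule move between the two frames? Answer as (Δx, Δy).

(-0.9, -0.8)

The brown capsule was at about (10.6, 3.3) and moved to about (9.7, 2.5).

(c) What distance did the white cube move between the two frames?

4.2

The white cube moved from about (11.6, 4.0) to (8.7, 1.0), a distance of √(2.9² + 3.0²) ≈ 4.2.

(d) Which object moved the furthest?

the white cube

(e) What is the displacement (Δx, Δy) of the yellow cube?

(2.7, -0.4)

The yellow cube was at about (2.3, 4.2) and moved to about (5.0, 3.8).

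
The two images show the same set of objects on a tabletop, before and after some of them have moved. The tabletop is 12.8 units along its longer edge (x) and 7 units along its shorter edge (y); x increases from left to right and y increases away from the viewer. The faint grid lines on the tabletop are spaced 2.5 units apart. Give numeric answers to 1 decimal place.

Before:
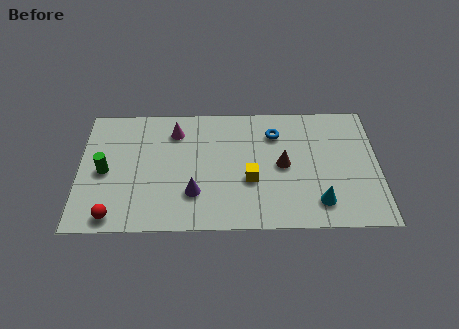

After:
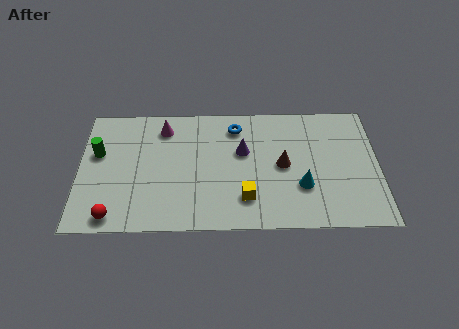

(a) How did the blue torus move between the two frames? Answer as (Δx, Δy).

(-1.7, 0.4)

The blue torus started near (8.4, 5.3) and ended near (6.7, 5.7).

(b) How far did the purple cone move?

3.1

The purple cone was near (4.9, 2.0) before and (7.0, 4.3) after, so it travelled √(2.1² + 2.3²) ≈ 3.1 units.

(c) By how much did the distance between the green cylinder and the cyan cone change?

-0.4

The distance was about 9.3 in the first image and 8.9 in the second, so they moved 0.4 units closer together.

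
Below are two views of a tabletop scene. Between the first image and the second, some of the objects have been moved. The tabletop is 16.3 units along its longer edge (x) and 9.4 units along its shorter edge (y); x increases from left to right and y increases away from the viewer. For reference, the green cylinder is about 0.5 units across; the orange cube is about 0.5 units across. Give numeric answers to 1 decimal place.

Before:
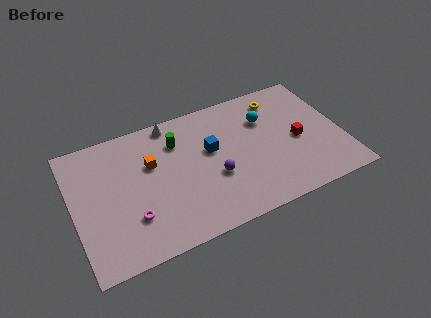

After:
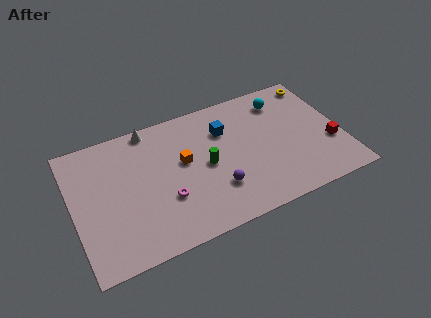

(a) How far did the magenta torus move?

2.2

The magenta torus moved from about (3.3, 2.7) to (5.4, 3.2), a distance of √(2.1² + 0.5²) ≈ 2.2.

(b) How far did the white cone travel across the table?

1.3

The white cone was near (6.3, 8.5) before and (5.0, 8.6) after, so it travelled √(1.3² + 0.1²) ≈ 1.3 units.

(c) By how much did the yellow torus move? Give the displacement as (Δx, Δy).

(2.5, 0.4)

The yellow torus started near (12.9, 7.8) and ended near (15.4, 8.2).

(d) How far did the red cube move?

2.1

The red cube was near (13.6, 4.3) before and (15.5, 3.3) after, so it travelled √(1.9² + 1.0²) ≈ 2.1 units.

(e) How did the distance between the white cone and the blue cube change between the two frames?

+1.2

Before: roughly 3.6 units apart; after: 4.8. That's 1.2 units further apart.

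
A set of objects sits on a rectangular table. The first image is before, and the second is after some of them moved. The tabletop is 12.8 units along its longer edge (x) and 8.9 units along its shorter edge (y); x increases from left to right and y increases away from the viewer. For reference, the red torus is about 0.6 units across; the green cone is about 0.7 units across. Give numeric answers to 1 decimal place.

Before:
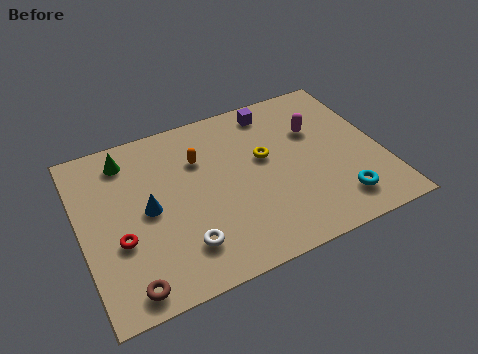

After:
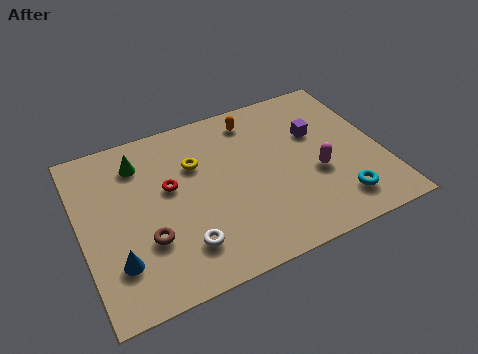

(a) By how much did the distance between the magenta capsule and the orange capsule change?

-0.4

The distance was about 5.0 in the first image and 4.6 in the second, so they moved 0.4 units closer together.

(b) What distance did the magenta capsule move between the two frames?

2.4

From (10.2, 5.9) to (9.9, 3.5), the magenta capsule covered √(0.3² + 2.4²) ≈ 2.4 units.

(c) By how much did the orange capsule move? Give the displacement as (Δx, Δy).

(2.5, 1.3)

From the two frames, the orange capsule sits at roughly (5.2, 6.2) before and (7.7, 7.5) after.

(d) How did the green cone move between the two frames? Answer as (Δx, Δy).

(0.5, -0.4)

The green cone was at about (2.2, 7.4) and moved to about (2.7, 7.0).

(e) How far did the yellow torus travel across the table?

3.0

The yellow torus moved from about (7.9, 5.2) to (5.0, 6.0), a distance of √(2.9² + 0.8²) ≈ 3.0.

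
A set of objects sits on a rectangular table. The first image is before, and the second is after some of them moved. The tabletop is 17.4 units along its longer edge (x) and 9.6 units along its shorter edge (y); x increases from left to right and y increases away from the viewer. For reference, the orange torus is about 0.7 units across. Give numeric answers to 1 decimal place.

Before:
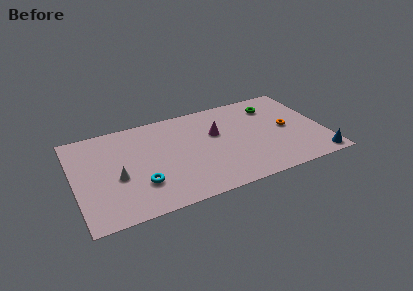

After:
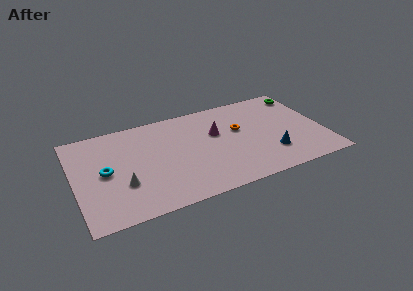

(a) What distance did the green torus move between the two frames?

2.4

From (14.2, 7.5) to (16.5, 8.1), the green torus covered √(2.3² + 0.6²) ≈ 2.4 units.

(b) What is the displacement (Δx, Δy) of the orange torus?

(-3.3, 1.0)

From the two frames, the orange torus sits at roughly (14.9, 4.8) before and (11.6, 5.8) after.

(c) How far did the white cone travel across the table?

0.9

The white cone was near (2.9, 4.0) before and (3.2, 3.2) after, so it travelled √(0.3² + 0.8²) ≈ 0.9 units.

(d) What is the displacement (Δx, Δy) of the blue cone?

(-3.1, 1.6)

The blue cone started near (16.6, 1.0) and ended near (13.5, 2.6).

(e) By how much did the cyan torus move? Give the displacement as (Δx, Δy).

(-2.3, 2.0)

The cyan torus started near (4.4, 2.8) and ended near (2.1, 4.8).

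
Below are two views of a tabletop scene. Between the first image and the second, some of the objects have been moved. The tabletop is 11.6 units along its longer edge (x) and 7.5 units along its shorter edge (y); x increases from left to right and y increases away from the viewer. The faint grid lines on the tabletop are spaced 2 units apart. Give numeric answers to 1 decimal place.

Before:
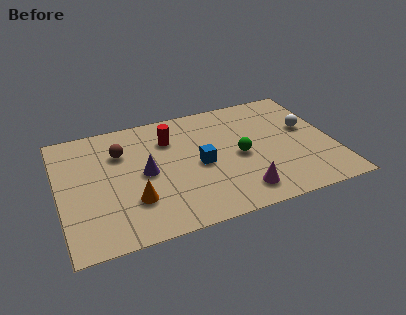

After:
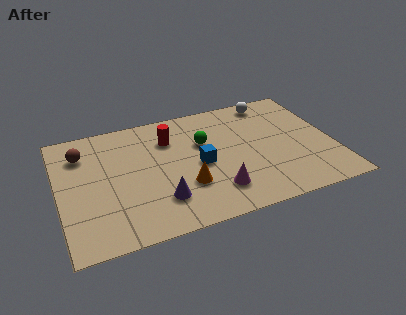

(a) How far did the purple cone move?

1.9

The purple cone was near (3.6, 3.7) before and (4.1, 1.9) after, so it travelled √(0.5² + 1.8²) ≈ 1.9 units.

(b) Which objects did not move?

the blue cube and the red cylinder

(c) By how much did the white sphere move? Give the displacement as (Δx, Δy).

(-1.3, 2.2)

The white sphere was at about (10.6, 4.4) and moved to about (9.3, 6.6).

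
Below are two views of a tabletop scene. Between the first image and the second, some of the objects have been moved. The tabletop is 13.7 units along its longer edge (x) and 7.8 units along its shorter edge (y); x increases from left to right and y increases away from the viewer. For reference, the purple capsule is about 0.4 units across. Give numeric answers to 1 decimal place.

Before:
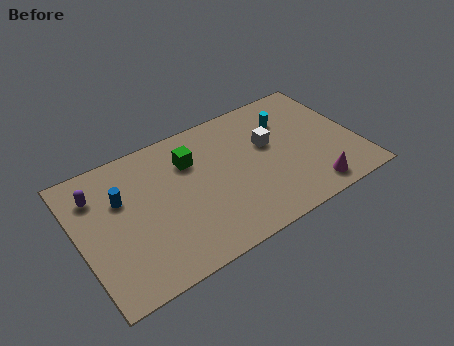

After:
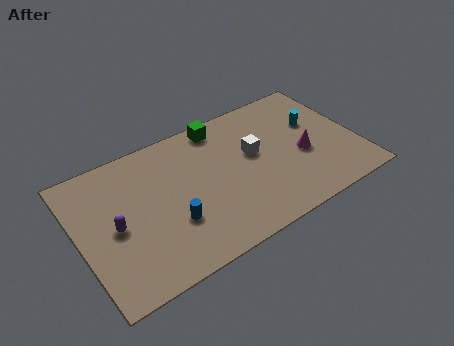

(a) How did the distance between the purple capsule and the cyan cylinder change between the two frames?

+0.8

The distance was about 9.5 in the first image and 10.3 in the second, so they moved 0.8 units further apart.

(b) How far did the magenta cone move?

2.2

From (11.0, 1.1) to (11.0, 3.3), the magenta cone covered √(0.0² + 2.2²) ≈ 2.2 units.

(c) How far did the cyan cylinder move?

1.5

From (10.6, 5.7) to (11.9, 4.9), the cyan cylinder covered √(1.3² + 0.8²) ≈ 1.5 units.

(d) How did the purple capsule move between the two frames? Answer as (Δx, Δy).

(0.6, -2.2)

The purple capsule was at about (1.1, 5.9) and moved to about (1.7, 3.7).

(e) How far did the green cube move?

2.1

The green cube was near (5.7, 5.6) before and (7.4, 6.9) after, so it travelled √(1.7² + 1.3²) ≈ 2.1 units.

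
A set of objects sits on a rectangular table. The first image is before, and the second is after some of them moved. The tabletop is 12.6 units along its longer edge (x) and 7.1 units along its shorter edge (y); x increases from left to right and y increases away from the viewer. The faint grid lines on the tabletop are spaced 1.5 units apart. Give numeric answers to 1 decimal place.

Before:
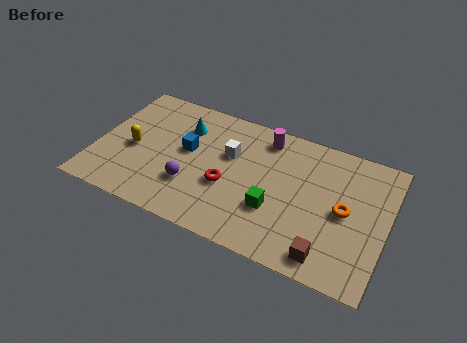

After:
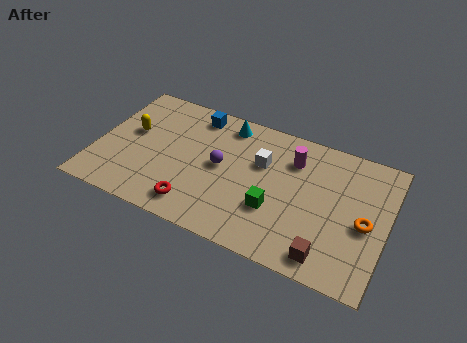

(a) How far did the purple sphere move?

1.9

The purple sphere moved from about (4.3, 2.2) to (5.4, 3.7), a distance of √(1.1² + 1.5²) ≈ 1.9.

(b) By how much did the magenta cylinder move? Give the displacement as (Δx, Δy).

(1.3, -0.7)

From the two frames, the magenta cylinder sits at roughly (7.1, 6.0) before and (8.4, 5.3) after.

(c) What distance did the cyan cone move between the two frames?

2.0

From (3.6, 5.2) to (5.4, 6.1), the cyan cone covered √(1.8² + 0.9²) ≈ 2.0 units.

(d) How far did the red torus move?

2.0

The red torus was near (5.8, 2.8) before and (4.6, 1.2) after, so it travelled √(1.2² + 1.6²) ≈ 2.0 units.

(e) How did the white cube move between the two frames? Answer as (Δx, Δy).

(1.4, 0.1)

From the two frames, the white cube sits at roughly (5.7, 4.5) before and (7.1, 4.6) after.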